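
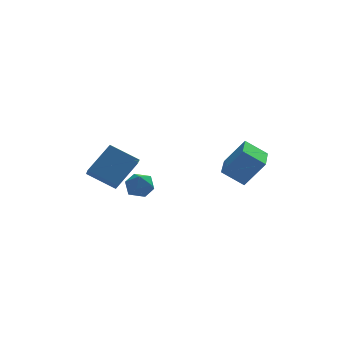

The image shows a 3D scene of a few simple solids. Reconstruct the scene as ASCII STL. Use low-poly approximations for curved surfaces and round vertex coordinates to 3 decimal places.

solid 
facet normal -0.609 -0.456 -0.649
outer loop
vertex -2.954 1.543 -2.164
vertex -2.946 2.325 -2.721
vertex -1.55 0.909 -3.036
endloop
endfacet
facet normal -0.008 -0.815 0.580
outer loop
vertex -0.314 1.835 -1.719
vertex -2.954 1.543 -2.164
vertex -1.55 0.909 -3.036
endloop
endfacet
facet normal -0.609 -0.456 -0.649
outer loop
vertex -1.55 0.909 -3.036
vertex -2.946 2.325 -2.721
vertex -1.542 1.691 -3.593
endloop
endfacet
facet normal 0.793 -0.359 -0.492
outer loop
vertex -1.542 1.691 -3.593
vertex -0.314 1.835 -1.719
vertex -1.55 0.909 -3.036
endloop
endfacet
facet normal -0.793 0.359 0.492
outer loop
vertex -2.954 1.543 -2.164
vertex -1.71 3.251 -1.404
vertex -2.946 2.325 -2.721
endloop
endfacet
facet normal -0.008 -0.815 0.580
outer loop
vertex -1.718 2.469 -0.847
vertex -2.954 1.543 -2.164
vertex -0.314 1.835 -1.719
endloop
endfacet
facet normal -0.793 0.359 0.492
outer loop
vertex -1.718 2.469 -0.847
vertex -1.71 3.251 -1.404
vertex -2.954 1.543 -2.164
endloop
endfacet
facet normal 0.008 0.815 -0.580
outer loop
vertex -2.946 2.325 -2.721
vertex -1.71 3.251 -1.404
vertex -1.542 1.691 -3.593
endloop
endfacet
facet normal 0.793 -0.359 -0.492
outer loop
vertex -0.306 2.617 -2.276
vertex -0.314 1.835 -1.719
vertex -1.542 1.691 -3.593
endloop
endfacet
facet normal 0.008 0.815 -0.580
outer loop
vertex -1.542 1.691 -3.593
vertex -1.71 3.251 -1.404
vertex -0.306 2.617 -2.276
endloop
endfacet
facet normal 0.609 0.456 0.649
outer loop
vertex -0.306 2.617 -2.276
vertex -1.718 2.469 -0.847
vertex -0.314 1.835 -1.719
endloop
endfacet
facet normal 0.609 0.456 0.649
outer loop
vertex -1.71 3.251 -1.404
vertex -1.718 2.469 -0.847
vertex -0.306 2.617 -2.276
endloop
endfacet
facet normal -0.577 0.115 -0.809
outer loop
vertex 2.659 -4.379 -0.236
vertex 3.15 -2.484 -0.317
vertex 3.701 -4.683 -1.022
endloop
endfacet
facet normal -0.251 -0.967 0.042
outer loop
vertex 4.67 -4.876 0.337
vertex 2.659 -4.379 -0.236
vertex 3.701 -4.683 -1.022
endloop
endfacet
facet normal -0.577 0.115 -0.809
outer loop
vertex 3.701 -4.683 -1.022
vertex 3.15 -2.484 -0.317
vertex 4.192 -2.787 -1.103
endloop
endfacet
facet normal 0.778 -0.226 -0.587
outer loop
vertex 4.192 -2.787 -1.103
vertex 4.67 -4.876 0.337
vertex 3.701 -4.683 -1.022
endloop
endfacet
facet normal -0.778 0.227 0.587
outer loop
vertex 2.659 -4.379 -0.236
vertex 4.119 -2.677 1.042
vertex 3.15 -2.484 -0.317
endloop
endfacet
facet normal -0.251 -0.967 0.041
outer loop
vertex 3.628 -4.573 1.123
vertex 2.659 -4.379 -0.236
vertex 4.67 -4.876 0.337
endloop
endfacet
facet normal -0.778 0.226 0.587
outer loop
vertex 3.628 -4.573 1.123
vertex 4.119 -2.677 1.042
vertex 2.659 -4.379 -0.236
endloop
endfacet
facet normal 0.250 0.967 -0.041
outer loop
vertex 3.15 -2.484 -0.317
vertex 4.119 -2.677 1.042
vertex 4.192 -2.787 -1.103
endloop
endfacet
facet normal 0.777 -0.227 -0.587
outer loop
vertex 5.161 -2.981 0.256
vertex 4.67 -4.876 0.337
vertex 4.192 -2.787 -1.103
endloop
endfacet
facet normal 0.251 0.967 -0.041
outer loop
vertex 4.192 -2.787 -1.103
vertex 4.119 -2.677 1.042
vertex 5.161 -2.981 0.256
endloop
endfacet
facet normal 0.577 -0.115 0.809
outer loop
vertex 5.161 -2.981 0.256
vertex 3.628 -4.573 1.123
vertex 4.67 -4.876 0.337
endloop
endfacet
facet normal 0.577 -0.115 0.809
outer loop
vertex 4.119 -2.677 1.042
vertex 3.628 -4.573 1.123
vertex 5.161 -2.981 0.256
endloop
endfacet
facet normal 0.349 0.773 0.530
outer loop
vertex -0.665 -1.921 -1.649
vertex -1.119 -2.148 -1.019
vertex -0.365 -2.434 -1.099
endloop
endfacet
facet normal 0.834 0.549 0.057
outer loop
vertex -0.665 -1.921 -1.649
vertex -0.365 -2.434 -1.099
vertex -0.228 -2.56 -1.887
endloop
endfacet
facet normal 0.544 0.593 -0.593
outer loop
vertex -0.665 -1.921 -1.649
vertex -0.228 -2.56 -1.887
vertex -0.897 -2.352 -2.293
endloop
endfacet
facet normal -0.119 0.844 -0.522
outer loop
vertex -0.665 -1.921 -1.649
vertex -0.897 -2.352 -2.293
vertex -1.447 -2.098 -1.757
endloop
endfacet
facet normal -0.240 0.956 0.171
outer loop
vertex -0.665 -1.921 -1.649
vertex -1.447 -2.098 -1.757
vertex -1.119 -2.148 -1.019
endloop
endfacet
facet normal 0.971 -0.140 0.191
outer loop
vertex -0.228 -2.56 -1.887
vertex -0.365 -2.434 -1.099
vertex -0.413 -3.182 -1.403
endloop
endfacet
facet normal 0.186 0.224 0.957
outer loop
vertex -0.365 -2.434 -1.099
vertex -1.119 -2.148 -1.019
vertex -0.963 -2.928 -0.867
endloop
endfacet
facet normal -0.767 0.521 0.376
outer loop
vertex -1.119 -2.148 -1.019
vertex -1.447 -2.098 -1.757
vertex -1.632 -2.72 -1.273
endloop
endfacet
facet normal -0.571 0.340 -0.747
outer loop
vertex -1.447 -2.098 -1.757
vertex -0.897 -2.352 -2.293
vertex -1.495 -2.846 -2.061
endloop
endfacet
facet normal 0.502 -0.068 -0.862
outer loop
vertex -0.897 -2.352 -2.293
vertex -0.228 -2.56 -1.887
vertex -0.741 -3.132 -2.141
endloop
endfacet
facet normal 0.119 -0.844 0.522
outer loop
vertex -1.195 -3.359 -1.511
vertex -0.413 -3.182 -1.403
vertex -0.963 -2.928 -0.867
endloop
endfacet
facet normal -0.544 -0.593 0.593
outer loop
vertex -1.195 -3.359 -1.511
vertex -0.963 -2.928 -0.867
vertex -1.632 -2.72 -1.273
endloop
endfacet
facet normal -0.834 -0.549 -0.057
outer loop
vertex -1.195 -3.359 -1.511
vertex -1.632 -2.72 -1.273
vertex -1.495 -2.846 -2.061
endloop
endfacet
facet normal -0.349 -0.773 -0.530
outer loop
vertex -1.195 -3.359 -1.511
vertex -1.495 -2.846 -2.061
vertex -0.741 -3.132 -2.141
endloop
endfacet
facet normal 0.240 -0.956 -0.171
outer loop
vertex -1.195 -3.359 -1.511
vertex -0.741 -3.132 -2.141
vertex -0.413 -3.182 -1.403
endloop
endfacet
facet normal 0.571 -0.340 0.747
outer loop
vertex -0.963 -2.928 -0.867
vertex -0.413 -3.182 -1.403
vertex -0.365 -2.434 -1.099
endloop
endfacet
facet normal -0.502 0.068 0.862
outer loop
vertex -1.632 -2.72 -1.273
vertex -0.963 -2.928 -0.867
vertex -1.119 -2.148 -1.019
endloop
endfacet
facet normal -0.971 0.140 -0.191
outer loop
vertex -1.495 -2.846 -2.061
vertex -1.632 -2.72 -1.273
vertex -1.447 -2.098 -1.757
endloop
endfacet
facet normal -0.186 -0.224 -0.957
outer loop
vertex -0.741 -3.132 -2.141
vertex -1.495 -2.846 -2.061
vertex -0.897 -2.352 -2.293
endloop
endfacet
facet normal 0.767 -0.521 -0.376
outer loop
vertex -0.413 -3.182 -1.403
vertex -0.741 -3.132 -2.141
vertex -0.228 -2.56 -1.887
endloop
endfacet

endsolid


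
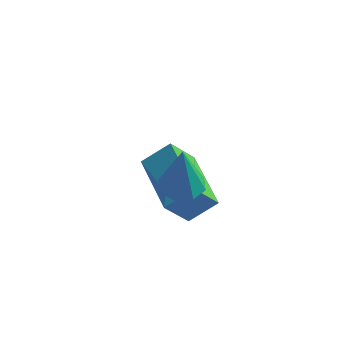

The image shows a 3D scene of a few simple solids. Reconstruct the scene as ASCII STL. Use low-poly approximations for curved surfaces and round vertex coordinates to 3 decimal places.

solid 
facet normal -0.066 0.101 -0.993
outer loop
vertex 1.401 0.764 2.891
vertex 0.855 1.145 2.966
vertex 1.514 1.263 2.934
endloop
endfacet
facet normal 0.935 -0.235 0.265
outer loop
vertex 1.401 0.764 2.891
vertex 1.514 1.263 2.934
vertex 0.965 0.975 4.614
endloop
endfacet
facet normal -0.067 0.103 -0.992
outer loop
vertex 1.514 1.263 2.934
vertex 0.855 1.145 2.966
vertex 1.24 1.692 2.997
endloop
endfacet
facet normal 0.813 0.468 0.346
outer loop
vertex 1.514 1.263 2.934
vertex 1.24 1.692 2.997
vertex 0.965 0.975 4.614
endloop
endfacet
facet normal -0.065 0.102 -0.993
outer loop
vertex 1.24 1.692 2.997
vertex 0.855 1.145 2.966
vertex 0.741 1.801 3.041
endloop
endfacet
facet normal 0.229 0.875 0.427
outer loop
vertex 1.24 1.692 2.997
vertex 0.741 1.801 3.041
vertex 0.965 0.975 4.614
endloop
endfacet
facet normal -0.067 0.102 -0.993
outer loop
vertex 0.741 1.801 3.041
vertex 0.855 1.145 2.966
vertex 0.309 1.525 3.042
endloop
endfacet
facet normal -0.477 0.748 0.461
outer loop
vertex 0.741 1.801 3.041
vertex 0.309 1.525 3.042
vertex 0.965 0.975 4.614
endloop
endfacet
facet normal -0.067 0.103 -0.992
outer loop
vertex 0.309 1.525 3.042
vertex 0.855 1.145 2.966
vertex 0.196 1.027 2.998
endloop
endfacet
facet normal -0.889 0.164 0.428
outer loop
vertex 0.309 1.525 3.042
vertex 0.196 1.027 2.998
vertex 0.965 0.975 4.614
endloop
endfacet
facet normal -0.066 0.101 -0.993
outer loop
vertex 0.196 1.027 2.998
vertex 0.855 1.145 2.966
vertex 0.47 0.597 2.936
endloop
endfacet
facet normal -0.767 -0.539 0.348
outer loop
vertex 0.196 1.027 2.998
vertex 0.47 0.597 2.936
vertex 0.965 0.975 4.614
endloop
endfacet
facet normal -0.067 0.102 -0.993
outer loop
vertex 0.47 0.597 2.936
vertex 0.855 1.145 2.966
vertex 0.969 0.489 2.891
endloop
endfacet
facet normal -0.181 -0.947 0.267
outer loop
vertex 0.47 0.597 2.936
vertex 0.969 0.489 2.891
vertex 0.965 0.975 4.614
endloop
endfacet
facet normal -0.065 0.102 -0.993
outer loop
vertex 0.969 0.489 2.891
vertex 0.855 1.145 2.966
vertex 1.401 0.764 2.891
endloop
endfacet
facet normal 0.522 -0.820 0.233
outer loop
vertex 0.969 0.489 2.891
vertex 1.401 0.764 2.891
vertex 0.965 0.975 4.614
endloop
endfacet
facet normal -0.601 -0.523 -0.604
outer loop
vertex -0.076 1.838 0.911
vertex -1.599 3.255 1.198
vertex 0.358 2.509 -0.102
endloop
endfacet
facet normal 0.725 -0.675 -0.136
outer loop
vertex 1.019 3.085 0.562
vertex -0.076 1.838 0.911
vertex 0.358 2.509 -0.102
endloop
endfacet
facet normal -0.601 -0.524 -0.604
outer loop
vertex 0.358 2.509 -0.102
vertex -1.599 3.255 1.198
vertex -1.166 3.926 0.185
endloop
endfacet
facet normal 0.336 0.520 -0.785
outer loop
vertex -1.166 3.926 0.185
vertex 1.019 3.085 0.562
vertex 0.358 2.509 -0.102
endloop
endfacet
facet normal -0.336 -0.520 0.785
outer loop
vertex -0.076 1.838 0.911
vertex -0.938 3.831 1.862
vertex -1.599 3.255 1.198
endloop
endfacet
facet normal 0.725 -0.675 -0.137
outer loop
vertex 0.586 2.414 1.575
vertex -0.076 1.838 0.911
vertex 1.019 3.085 0.562
endloop
endfacet
facet normal -0.336 -0.520 0.786
outer loop
vertex 0.586 2.414 1.575
vertex -0.938 3.831 1.862
vertex -0.076 1.838 0.911
endloop
endfacet
facet normal -0.725 0.675 0.137
outer loop
vertex -1.599 3.255 1.198
vertex -0.938 3.831 1.862
vertex -1.166 3.926 0.185
endloop
endfacet
facet normal 0.336 0.520 -0.786
outer loop
vertex -0.504 4.502 0.849
vertex 1.019 3.085 0.562
vertex -1.166 3.926 0.185
endloop
endfacet
facet normal -0.725 0.675 0.137
outer loop
vertex -1.166 3.926 0.185
vertex -0.938 3.831 1.862
vertex -0.504 4.502 0.849
endloop
endfacet
facet normal 0.601 0.524 0.604
outer loop
vertex -0.504 4.502 0.849
vertex 0.586 2.414 1.575
vertex 1.019 3.085 0.562
endloop
endfacet
facet normal 0.601 0.524 0.604
outer loop
vertex -0.938 3.831 1.862
vertex 0.586 2.414 1.575
vertex -0.504 4.502 0.849
endloop
endfacet

endsolid


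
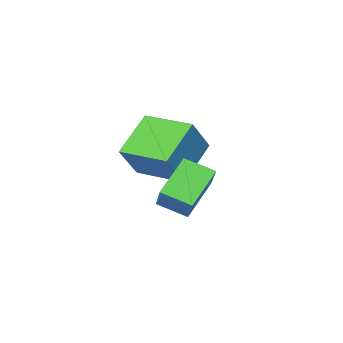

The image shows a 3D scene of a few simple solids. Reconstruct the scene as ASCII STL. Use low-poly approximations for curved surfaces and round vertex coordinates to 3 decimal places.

solid 
facet normal -0.571 -0.154 -0.806
outer loop
vertex 0.159 -1.173 3.876
vertex -0.33 0.434 3.915
vertex 1.448 -0.756 2.884
endloop
endfacet
facet normal 0.291 -0.956 -0.023
outer loop
vertex 2.27 -0.534 4.045
vertex 0.159 -1.173 3.876
vertex 1.448 -0.756 2.884
endloop
endfacet
facet normal -0.571 -0.155 -0.806
outer loop
vertex 1.448 -0.756 2.884
vertex -0.33 0.434 3.915
vertex 0.959 0.851 2.922
endloop
endfacet
facet normal 0.768 0.248 -0.591
outer loop
vertex 0.959 0.851 2.922
vertex 2.27 -0.534 4.045
vertex 1.448 -0.756 2.884
endloop
endfacet
facet normal -0.768 -0.248 0.591
outer loop
vertex 0.159 -1.173 3.876
vertex 0.492 0.656 5.076
vertex -0.33 0.434 3.915
endloop
endfacet
facet normal 0.291 -0.956 -0.023
outer loop
vertex 0.981 -0.951 5.038
vertex 0.159 -1.173 3.876
vertex 2.27 -0.534 4.045
endloop
endfacet
facet normal -0.768 -0.248 0.591
outer loop
vertex 0.981 -0.951 5.038
vertex 0.492 0.656 5.076
vertex 0.159 -1.173 3.876
endloop
endfacet
facet normal -0.291 0.956 0.023
outer loop
vertex -0.33 0.434 3.915
vertex 0.492 0.656 5.076
vertex 0.959 0.851 2.922
endloop
endfacet
facet normal 0.768 0.248 -0.591
outer loop
vertex 1.781 1.073 4.084
vertex 2.27 -0.534 4.045
vertex 0.959 0.851 2.922
endloop
endfacet
facet normal -0.291 0.956 0.023
outer loop
vertex 0.959 0.851 2.922
vertex 0.492 0.656 5.076
vertex 1.781 1.073 4.084
endloop
endfacet
facet normal 0.571 0.154 0.806
outer loop
vertex 1.781 1.073 4.084
vertex 0.981 -0.951 5.038
vertex 2.27 -0.534 4.045
endloop
endfacet
facet normal 0.571 0.155 0.807
outer loop
vertex 0.492 0.656 5.076
vertex 0.981 -0.951 5.038
vertex 1.781 1.073 4.084
endloop
endfacet
facet normal -0.746 -0.189 0.638
outer loop
vertex 2.39 2.577 4.916
vertex 1.865 3.334 4.526
vertex 1.776 1.638 3.921
endloop
endfacet
facet normal 0.525 -0.756 0.390
outer loop
vertex 2.835 1.906 3.014
vertex 2.39 2.577 4.916
vertex 1.776 1.638 3.921
endloop
endfacet
facet normal -0.746 -0.189 0.638
outer loop
vertex 1.776 1.638 3.921
vertex 1.865 3.334 4.526
vertex 1.251 2.395 3.531
endloop
endfacet
facet normal -0.410 -0.626 -0.663
outer loop
vertex 1.251 2.395 3.531
vertex 2.835 1.906 3.014
vertex 1.776 1.638 3.921
endloop
endfacet
facet normal 0.410 0.626 0.663
outer loop
vertex 2.39 2.577 4.916
vertex 2.924 3.602 3.619
vertex 1.865 3.334 4.526
endloop
endfacet
facet normal 0.525 -0.756 0.390
outer loop
vertex 3.449 2.845 4.009
vertex 2.39 2.577 4.916
vertex 2.835 1.906 3.014
endloop
endfacet
facet normal 0.410 0.626 0.663
outer loop
vertex 3.449 2.845 4.009
vertex 2.924 3.602 3.619
vertex 2.39 2.577 4.916
endloop
endfacet
facet normal -0.525 0.756 -0.390
outer loop
vertex 1.865 3.334 4.526
vertex 2.924 3.602 3.619
vertex 1.251 2.395 3.531
endloop
endfacet
facet normal -0.410 -0.626 -0.663
outer loop
vertex 2.31 2.663 2.624
vertex 2.835 1.906 3.014
vertex 1.251 2.395 3.531
endloop
endfacet
facet normal -0.525 0.756 -0.390
outer loop
vertex 1.251 2.395 3.531
vertex 2.924 3.602 3.619
vertex 2.31 2.663 2.624
endloop
endfacet
facet normal 0.746 0.189 -0.638
outer loop
vertex 2.31 2.663 2.624
vertex 3.449 2.845 4.009
vertex 2.835 1.906 3.014
endloop
endfacet
facet normal 0.746 0.189 -0.638
outer loop
vertex 2.924 3.602 3.619
vertex 3.449 2.845 4.009
vertex 2.31 2.663 2.624
endloop
endfacet

endsolid


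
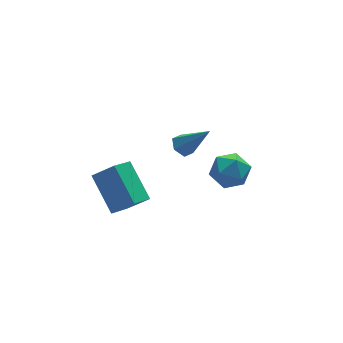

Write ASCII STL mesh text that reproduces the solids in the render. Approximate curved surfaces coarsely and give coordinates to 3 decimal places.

solid 
facet normal -0.596 0.795 0.112
outer loop
vertex 1.306 -2.286 0.158
vertex 0.491 -2.899 0.169
vertex 0.965 -2.666 1.041
endloop
endfacet
facet normal 0.043 0.912 0.409
outer loop
vertex 1.306 -2.286 0.158
vertex 0.965 -2.666 1.041
vertex 1.967 -2.63 0.855
endloop
endfacet
facet normal 0.539 0.836 -0.099
outer loop
vertex 1.306 -2.286 0.158
vertex 1.967 -2.63 0.855
vertex 2.112 -2.84 -0.132
endloop
endfacet
facet normal 0.207 0.673 -0.710
outer loop
vertex 1.306 -2.286 0.158
vertex 2.112 -2.84 -0.132
vertex 1.2 -3.006 -0.556
endloop
endfacet
facet normal -0.495 0.648 -0.580
outer loop
vertex 1.306 -2.286 0.158
vertex 1.2 -3.006 -0.556
vertex 0.491 -2.899 0.169
endloop
endfacet
facet normal 0.153 0.407 0.901
outer loop
vertex 1.967 -2.63 0.855
vertex 0.965 -2.666 1.041
vertex 1.56 -3.454 1.296
endloop
endfacet
facet normal -0.881 0.218 0.420
outer loop
vertex 0.965 -2.666 1.041
vertex 0.491 -2.899 0.169
vertex 0.648 -3.62 0.872
endloop
endfacet
facet normal -0.716 -0.020 -0.698
outer loop
vertex 0.491 -2.899 0.169
vertex 1.2 -3.006 -0.556
vertex 0.793 -3.83 -0.115
endloop
endfacet
facet normal 0.418 0.022 -0.908
outer loop
vertex 1.2 -3.006 -0.556
vertex 2.112 -2.84 -0.132
vertex 1.795 -3.794 -0.301
endloop
endfacet
facet normal 0.955 0.286 0.080
outer loop
vertex 2.112 -2.84 -0.132
vertex 1.967 -2.63 0.855
vertex 2.269 -3.561 0.571
endloop
endfacet
facet normal -0.207 -0.673 0.710
outer loop
vertex 1.454 -4.174 0.582
vertex 1.56 -3.454 1.296
vertex 0.648 -3.62 0.872
endloop
endfacet
facet normal -0.539 -0.836 0.099
outer loop
vertex 1.454 -4.174 0.582
vertex 0.648 -3.62 0.872
vertex 0.793 -3.83 -0.115
endloop
endfacet
facet normal -0.043 -0.912 -0.409
outer loop
vertex 1.454 -4.174 0.582
vertex 0.793 -3.83 -0.115
vertex 1.795 -3.794 -0.301
endloop
endfacet
facet normal 0.596 -0.795 -0.112
outer loop
vertex 1.454 -4.174 0.582
vertex 1.795 -3.794 -0.301
vertex 2.269 -3.561 0.571
endloop
endfacet
facet normal 0.495 -0.648 0.580
outer loop
vertex 1.454 -4.174 0.582
vertex 2.269 -3.561 0.571
vertex 1.56 -3.454 1.296
endloop
endfacet
facet normal -0.418 -0.022 0.908
outer loop
vertex 0.648 -3.62 0.872
vertex 1.56 -3.454 1.296
vertex 0.965 -2.666 1.041
endloop
endfacet
facet normal -0.955 -0.286 -0.080
outer loop
vertex 0.793 -3.83 -0.115
vertex 0.648 -3.62 0.872
vertex 0.491 -2.899 0.169
endloop
endfacet
facet normal -0.153 -0.407 -0.901
outer loop
vertex 1.795 -3.794 -0.301
vertex 0.793 -3.83 -0.115
vertex 1.2 -3.006 -0.556
endloop
endfacet
facet normal 0.881 -0.218 -0.420
outer loop
vertex 2.269 -3.561 0.571
vertex 1.795 -3.794 -0.301
vertex 2.112 -2.84 -0.132
endloop
endfacet
facet normal 0.716 0.020 0.698
outer loop
vertex 1.56 -3.454 1.296
vertex 2.269 -3.561 0.571
vertex 1.967 -2.63 0.855
endloop
endfacet
facet normal -0.730 -0.451 0.513
outer loop
vertex -3.961 -4.831 1.87
vertex -4.139 -3.155 3.089
vertex -4.822 -4.343 1.074
endloop
endfacet
facet normal 0.086 -0.806 -0.586
outer loop
vertex -3.821 -3.725 0.371
vertex -3.961 -4.831 1.87
vertex -4.822 -4.343 1.074
endloop
endfacet
facet normal -0.731 -0.450 0.513
outer loop
vertex -4.822 -4.343 1.074
vertex -4.139 -3.155 3.089
vertex -4.999 -2.667 2.293
endloop
endfacet
facet normal -0.678 0.384 -0.627
outer loop
vertex -4.999 -2.667 2.293
vertex -3.821 -3.725 0.371
vertex -4.822 -4.343 1.074
endloop
endfacet
facet normal 0.678 -0.384 0.627
outer loop
vertex -3.961 -4.831 1.87
vertex -3.138 -2.537 2.386
vertex -4.139 -3.155 3.089
endloop
endfacet
facet normal 0.086 -0.806 -0.586
outer loop
vertex -2.961 -4.213 1.167
vertex -3.961 -4.831 1.87
vertex -3.821 -3.725 0.371
endloop
endfacet
facet normal 0.678 -0.384 0.627
outer loop
vertex -2.961 -4.213 1.167
vertex -3.138 -2.537 2.386
vertex -3.961 -4.831 1.87
endloop
endfacet
facet normal -0.086 0.806 0.586
outer loop
vertex -4.139 -3.155 3.089
vertex -3.138 -2.537 2.386
vertex -4.999 -2.667 2.293
endloop
endfacet
facet normal -0.678 0.384 -0.627
outer loop
vertex -3.999 -2.049 1.59
vertex -3.821 -3.725 0.371
vertex -4.999 -2.667 2.293
endloop
endfacet
facet normal -0.086 0.806 0.586
outer loop
vertex -4.999 -2.667 2.293
vertex -3.138 -2.537 2.386
vertex -3.999 -2.049 1.59
endloop
endfacet
facet normal 0.731 0.451 -0.513
outer loop
vertex -3.999 -2.049 1.59
vertex -2.961 -4.213 1.167
vertex -3.821 -3.725 0.371
endloop
endfacet
facet normal 0.730 0.451 -0.514
outer loop
vertex -3.138 -2.537 2.386
vertex -2.961 -4.213 1.167
vertex -3.999 -2.049 1.59
endloop
endfacet
facet normal -0.464 0.448 -0.764
outer loop
vertex -0.592 -3.527 2.825
vertex -0.949 -3.227 3.218
vertex -0.419 -2.983 3.039
endloop
endfacet
facet normal 0.933 -0.172 -0.316
outer loop
vertex -0.592 -3.527 2.825
vertex -0.419 -2.983 3.039
vertex -0.071 -4.073 4.662
endloop
endfacet
facet normal -0.464 0.447 -0.764
outer loop
vertex -0.419 -2.983 3.039
vertex -0.949 -3.227 3.218
vertex -0.776 -2.682 3.432
endloop
endfacet
facet normal 0.766 0.598 0.237
outer loop
vertex -0.419 -2.983 3.039
vertex -0.776 -2.682 3.432
vertex -0.071 -4.073 4.662
endloop
endfacet
facet normal -0.465 0.448 -0.764
outer loop
vertex -0.776 -2.682 3.432
vertex -0.949 -3.227 3.218
vertex -1.306 -2.927 3.611
endloop
endfacet
facet normal -0.044 0.649 0.759
outer loop
vertex -0.776 -2.682 3.432
vertex -1.306 -2.927 3.611
vertex -0.071 -4.073 4.662
endloop
endfacet
facet normal -0.465 0.448 -0.764
outer loop
vertex -1.306 -2.927 3.611
vertex -0.949 -3.227 3.218
vertex -1.478 -3.471 3.397
endloop
endfacet
facet normal -0.683 -0.070 0.727
outer loop
vertex -1.306 -2.927 3.611
vertex -1.478 -3.471 3.397
vertex -0.071 -4.073 4.662
endloop
endfacet
facet normal -0.465 0.448 -0.764
outer loop
vertex -1.478 -3.471 3.397
vertex -0.949 -3.227 3.218
vertex -1.121 -3.771 3.004
endloop
endfacet
facet normal -0.515 -0.840 0.173
outer loop
vertex -1.478 -3.471 3.397
vertex -1.121 -3.771 3.004
vertex -0.071 -4.073 4.662
endloop
endfacet
facet normal -0.465 0.448 -0.764
outer loop
vertex -1.121 -3.771 3.004
vertex -0.949 -3.227 3.218
vertex -0.592 -3.527 2.825
endloop
endfacet
facet normal 0.293 -0.891 -0.348
outer loop
vertex -1.121 -3.771 3.004
vertex -0.592 -3.527 2.825
vertex -0.071 -4.073 4.662
endloop
endfacet

endsolid


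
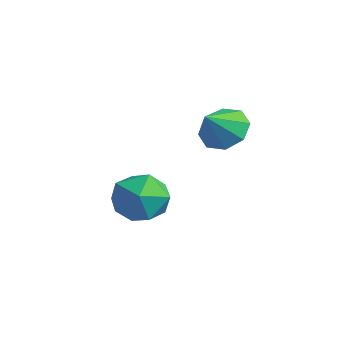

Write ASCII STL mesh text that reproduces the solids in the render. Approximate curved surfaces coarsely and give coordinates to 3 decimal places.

solid 
facet normal 0.351 0.933 -0.083
outer loop
vertex 0.616 1.152 -2.234
vertex 0.174 1.399 -1.324
vertex 1.148 1.031 -1.347
endloop
endfacet
facet normal 0.785 0.468 -0.407
outer loop
vertex 0.616 1.152 -2.234
vertex 1.148 1.031 -1.347
vertex 1.198 0.302 -2.089
endloop
endfacet
facet normal 0.407 0.124 -0.905
outer loop
vertex 0.616 1.152 -2.234
vertex 1.198 0.302 -2.089
vertex 0.256 0.219 -2.524
endloop
endfacet
facet normal -0.261 0.377 -0.889
outer loop
vertex 0.616 1.152 -2.234
vertex 0.256 0.219 -2.524
vertex -0.377 0.897 -2.051
endloop
endfacet
facet normal -0.295 0.876 -0.381
outer loop
vertex 0.616 1.152 -2.234
vertex -0.377 0.897 -2.051
vertex 0.174 1.399 -1.324
endloop
endfacet
facet normal 0.997 -0.011 0.078
outer loop
vertex 1.198 0.302 -2.089
vertex 1.148 1.031 -1.347
vertex 1.117 0.023 -1.089
endloop
endfacet
facet normal 0.295 0.742 0.602
outer loop
vertex 1.148 1.031 -1.347
vertex 0.174 1.399 -1.324
vertex 0.484 0.701 -0.616
endloop
endfacet
facet normal -0.751 0.650 0.120
outer loop
vertex 0.174 1.399 -1.324
vertex -0.377 0.897 -2.051
vertex -0.458 0.618 -1.051
endloop
endfacet
facet normal -0.694 -0.158 -0.702
outer loop
vertex -0.377 0.897 -2.051
vertex 0.256 0.219 -2.524
vertex -0.408 -0.111 -1.793
endloop
endfacet
facet normal 0.386 -0.567 -0.728
outer loop
vertex 0.256 0.219 -2.524
vertex 1.198 0.302 -2.089
vertex 0.566 -0.479 -1.816
endloop
endfacet
facet normal 0.261 -0.377 0.889
outer loop
vertex 0.124 -0.232 -0.906
vertex 1.117 0.023 -1.089
vertex 0.484 0.701 -0.616
endloop
endfacet
facet normal -0.407 -0.124 0.905
outer loop
vertex 0.124 -0.232 -0.906
vertex 0.484 0.701 -0.616
vertex -0.458 0.618 -1.051
endloop
endfacet
facet normal -0.785 -0.468 0.407
outer loop
vertex 0.124 -0.232 -0.906
vertex -0.458 0.618 -1.051
vertex -0.408 -0.111 -1.793
endloop
endfacet
facet normal -0.351 -0.933 0.083
outer loop
vertex 0.124 -0.232 -0.906
vertex -0.408 -0.111 -1.793
vertex 0.566 -0.479 -1.816
endloop
endfacet
facet normal 0.295 -0.876 0.381
outer loop
vertex 0.124 -0.232 -0.906
vertex 0.566 -0.479 -1.816
vertex 1.117 0.023 -1.089
endloop
endfacet
facet normal 0.694 0.158 0.702
outer loop
vertex 0.484 0.701 -0.616
vertex 1.117 0.023 -1.089
vertex 1.148 1.031 -1.347
endloop
endfacet
facet normal -0.386 0.567 0.728
outer loop
vertex -0.458 0.618 -1.051
vertex 0.484 0.701 -0.616
vertex 0.174 1.399 -1.324
endloop
endfacet
facet normal -0.997 0.011 -0.078
outer loop
vertex -0.408 -0.111 -1.793
vertex -0.458 0.618 -1.051
vertex -0.377 0.897 -2.051
endloop
endfacet
facet normal -0.295 -0.742 -0.602
outer loop
vertex 0.566 -0.479 -1.816
vertex -0.408 -0.111 -1.793
vertex 0.256 0.219 -2.524
endloop
endfacet
facet normal 0.751 -0.650 -0.120
outer loop
vertex 1.117 0.023 -1.089
vertex 0.566 -0.479 -1.816
vertex 1.198 0.302 -2.089
endloop
endfacet
facet normal -0.274 0.703 -0.656
outer loop
vertex 2.729 1.947 1.017
vertex 2.159 2.234 1.562
vertex 2.967 2.402 1.405
endloop
endfacet
facet normal 0.892 -0.452 -0.018
outer loop
vertex 2.729 1.947 1.017
vertex 2.967 2.402 1.405
vertex 2.481 1.406 2.338
endloop
endfacet
facet normal -0.274 0.701 -0.658
outer loop
vertex 2.967 2.402 1.405
vertex 2.159 2.234 1.562
vertex 2.73 2.759 1.884
endloop
endfacet
facet normal 0.892 -0.013 0.451
outer loop
vertex 2.967 2.402 1.405
vertex 2.73 2.759 1.884
vertex 2.481 1.406 2.338
endloop
endfacet
facet normal -0.274 0.701 -0.658
outer loop
vertex 2.73 2.759 1.884
vertex 2.159 2.234 1.562
vertex 2.159 2.809 2.175
endloop
endfacet
facet normal 0.459 0.206 0.865
outer loop
vertex 2.73 2.759 1.884
vertex 2.159 2.809 2.175
vertex 2.481 1.406 2.338
endloop
endfacet
facet normal -0.274 0.701 -0.658
outer loop
vertex 2.159 2.809 2.175
vertex 2.159 2.234 1.562
vertex 1.588 2.522 2.107
endloop
endfacet
facet normal -0.157 0.078 0.985
outer loop
vertex 2.159 2.809 2.175
vertex 1.588 2.522 2.107
vertex 2.481 1.406 2.338
endloop
endfacet
facet normal -0.274 0.702 -0.658
outer loop
vertex 1.588 2.522 2.107
vertex 2.159 2.234 1.562
vertex 1.351 2.067 1.72
endloop
endfacet
facet normal -0.592 -0.321 0.739
outer loop
vertex 1.588 2.522 2.107
vertex 1.351 2.067 1.72
vertex 2.481 1.406 2.338
endloop
endfacet
facet normal -0.274 0.702 -0.657
outer loop
vertex 1.351 2.067 1.72
vertex 2.159 2.234 1.562
vertex 1.587 1.71 1.24
endloop
endfacet
facet normal -0.592 -0.758 0.273
outer loop
vertex 1.351 2.067 1.72
vertex 1.587 1.71 1.24
vertex 2.481 1.406 2.338
endloop
endfacet
facet normal -0.273 0.702 -0.657
outer loop
vertex 1.587 1.71 1.24
vertex 2.159 2.234 1.562
vertex 2.158 1.66 0.949
endloop
endfacet
facet normal -0.158 -0.977 -0.142
outer loop
vertex 1.587 1.71 1.24
vertex 2.158 1.66 0.949
vertex 2.481 1.406 2.338
endloop
endfacet
facet normal -0.275 0.702 -0.657
outer loop
vertex 2.158 1.66 0.949
vertex 2.159 2.234 1.562
vertex 2.729 1.947 1.017
endloop
endfacet
facet normal 0.458 -0.849 -0.262
outer loop
vertex 2.158 1.66 0.949
vertex 2.729 1.947 1.017
vertex 2.481 1.406 2.338
endloop
endfacet

endsolid


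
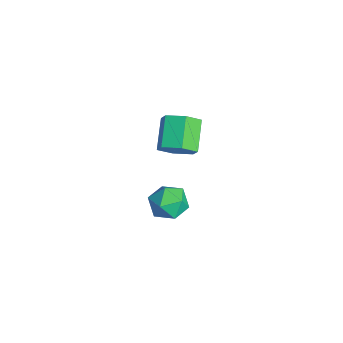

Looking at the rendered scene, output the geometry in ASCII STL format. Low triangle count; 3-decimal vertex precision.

solid 
facet normal -0.635 0.274 0.722
outer loop
vertex 1.635 1.802 -2.469
vertex 1.131 1.098 -2.645
vertex 1.781 1.038 -2.05
endloop
endfacet
facet normal 0.029 0.485 0.874
outer loop
vertex 1.635 1.802 -2.469
vertex 1.781 1.038 -2.05
vertex 2.462 1.52 -2.34
endloop
endfacet
facet normal 0.255 0.904 0.344
outer loop
vertex 1.635 1.802 -2.469
vertex 2.462 1.52 -2.34
vertex 2.233 1.879 -3.114
endloop
endfacet
facet normal -0.271 0.953 -0.137
outer loop
vertex 1.635 1.802 -2.469
vertex 2.233 1.879 -3.114
vertex 1.41 1.618 -3.303
endloop
endfacet
facet normal -0.821 0.563 0.097
outer loop
vertex 1.635 1.802 -2.469
vertex 1.41 1.618 -3.303
vertex 1.131 1.098 -2.645
endloop
endfacet
facet normal 0.446 -0.094 0.890
outer loop
vertex 2.462 1.52 -2.34
vertex 1.781 1.038 -2.05
vertex 2.47 0.642 -2.437
endloop
endfacet
facet normal -0.629 -0.436 0.643
outer loop
vertex 1.781 1.038 -2.05
vertex 1.131 1.098 -2.645
vertex 1.647 0.381 -2.626
endloop
endfacet
facet normal -0.929 0.032 -0.368
outer loop
vertex 1.131 1.098 -2.645
vertex 1.41 1.618 -3.303
vertex 1.418 0.74 -3.4
endloop
endfacet
facet normal -0.039 0.663 -0.747
outer loop
vertex 1.41 1.618 -3.303
vertex 2.233 1.879 -3.114
vertex 2.099 1.222 -3.69
endloop
endfacet
facet normal 0.811 0.584 0.031
outer loop
vertex 2.233 1.879 -3.114
vertex 2.462 1.52 -2.34
vertex 2.749 1.162 -3.095
endloop
endfacet
facet normal 0.271 -0.953 0.137
outer loop
vertex 2.245 0.458 -3.271
vertex 2.47 0.642 -2.437
vertex 1.647 0.381 -2.626
endloop
endfacet
facet normal -0.255 -0.904 -0.344
outer loop
vertex 2.245 0.458 -3.271
vertex 1.647 0.381 -2.626
vertex 1.418 0.74 -3.4
endloop
endfacet
facet normal -0.029 -0.485 -0.874
outer loop
vertex 2.245 0.458 -3.271
vertex 1.418 0.74 -3.4
vertex 2.099 1.222 -3.69
endloop
endfacet
facet normal 0.635 -0.274 -0.722
outer loop
vertex 2.245 0.458 -3.271
vertex 2.099 1.222 -3.69
vertex 2.749 1.162 -3.095
endloop
endfacet
facet normal 0.821 -0.563 -0.097
outer loop
vertex 2.245 0.458 -3.271
vertex 2.749 1.162 -3.095
vertex 2.47 0.642 -2.437
endloop
endfacet
facet normal 0.039 -0.663 0.747
outer loop
vertex 1.647 0.381 -2.626
vertex 2.47 0.642 -2.437
vertex 1.781 1.038 -2.05
endloop
endfacet
facet normal -0.811 -0.584 -0.031
outer loop
vertex 1.418 0.74 -3.4
vertex 1.647 0.381 -2.626
vertex 1.131 1.098 -2.645
endloop
endfacet
facet normal -0.446 0.094 -0.890
outer loop
vertex 2.099 1.222 -3.69
vertex 1.418 0.74 -3.4
vertex 1.41 1.618 -3.303
endloop
endfacet
facet normal 0.629 0.436 -0.643
outer loop
vertex 2.749 1.162 -3.095
vertex 2.099 1.222 -3.69
vertex 2.233 1.879 -3.114
endloop
endfacet
facet normal 0.929 -0.032 0.368
outer loop
vertex 2.47 0.642 -2.437
vertex 2.749 1.162 -3.095
vertex 2.462 1.52 -2.34
endloop
endfacet
facet normal 0.764 -0.330 -0.555
outer loop
vertex -1.812 3.441 -4.023
vertex -2.26 2.692 -4.195
vertex -2.347 3.396 -4.733
endloop
endfacet
facet normal 0.235 0.943 -0.237
outer loop
vertex -1.812 3.441 -4.023
vertex -2.347 3.396 -4.733
vertex -3.012 3.958 -3.152
endloop
endfacet
facet normal 0.233 0.943 -0.237
outer loop
vertex -3.012 3.958 -3.152
vertex -2.347 3.396 -4.733
vertex -3.547 3.912 -3.862
endloop
endfacet
facet normal -0.764 0.329 0.555
outer loop
vertex -3.012 3.958 -3.152
vertex -3.547 3.912 -3.862
vertex -3.46 3.208 -3.325
endloop
endfacet
facet normal 0.764 -0.329 -0.555
outer loop
vertex -2.347 3.396 -4.733
vertex -2.26 2.692 -4.195
vertex -2.795 2.646 -4.905
endloop
endfacet
facet normal -0.404 0.427 -0.809
outer loop
vertex -2.347 3.396 -4.733
vertex -2.795 2.646 -4.905
vertex -3.547 3.912 -3.862
endloop
endfacet
facet normal -0.403 0.428 -0.809
outer loop
vertex -3.547 3.912 -3.862
vertex -2.795 2.646 -4.905
vertex -3.995 3.163 -4.035
endloop
endfacet
facet normal -0.764 0.329 0.555
outer loop
vertex -3.547 3.912 -3.862
vertex -3.995 3.163 -4.035
vertex -3.46 3.208 -3.325
endloop
endfacet
facet normal 0.764 -0.329 -0.555
outer loop
vertex -2.795 2.646 -4.905
vertex -2.26 2.692 -4.195
vertex -2.708 1.942 -4.368
endloop
endfacet
facet normal -0.637 -0.516 -0.573
outer loop
vertex -2.795 2.646 -4.905
vertex -2.708 1.942 -4.368
vertex -3.995 3.163 -4.035
endloop
endfacet
facet normal -0.638 -0.516 -0.572
outer loop
vertex -3.995 3.163 -4.035
vertex -2.708 1.942 -4.368
vertex -3.908 2.459 -3.497
endloop
endfacet
facet normal -0.764 0.330 0.555
outer loop
vertex -3.995 3.163 -4.035
vertex -3.908 2.459 -3.497
vertex -3.46 3.208 -3.325
endloop
endfacet
facet normal 0.764 -0.329 -0.555
outer loop
vertex -2.708 1.942 -4.368
vertex -2.26 2.692 -4.195
vertex -2.173 1.988 -3.658
endloop
endfacet
facet normal -0.234 -0.943 0.237
outer loop
vertex -2.708 1.942 -4.368
vertex -2.173 1.988 -3.658
vertex -3.908 2.459 -3.497
endloop
endfacet
facet normal -0.234 -0.943 0.236
outer loop
vertex -3.908 2.459 -3.497
vertex -2.173 1.988 -3.658
vertex -3.373 2.504 -2.787
endloop
endfacet
facet normal -0.764 0.330 0.555
outer loop
vertex -3.908 2.459 -3.497
vertex -3.373 2.504 -2.787
vertex -3.46 3.208 -3.325
endloop
endfacet
facet normal 0.764 -0.329 -0.555
outer loop
vertex -2.173 1.988 -3.658
vertex -2.26 2.692 -4.195
vertex -1.725 2.737 -3.485
endloop
endfacet
facet normal 0.403 -0.428 0.809
outer loop
vertex -2.173 1.988 -3.658
vertex -1.725 2.737 -3.485
vertex -3.373 2.504 -2.787
endloop
endfacet
facet normal 0.403 -0.427 0.810
outer loop
vertex -3.373 2.504 -2.787
vertex -1.725 2.737 -3.485
vertex -2.925 3.254 -2.615
endloop
endfacet
facet normal -0.764 0.329 0.555
outer loop
vertex -3.373 2.504 -2.787
vertex -2.925 3.254 -2.615
vertex -3.46 3.208 -3.325
endloop
endfacet
facet normal 0.764 -0.330 -0.555
outer loop
vertex -1.725 2.737 -3.485
vertex -2.26 2.692 -4.195
vertex -1.812 3.441 -4.023
endloop
endfacet
facet normal 0.637 0.516 0.572
outer loop
vertex -1.725 2.737 -3.485
vertex -1.812 3.441 -4.023
vertex -2.925 3.254 -2.615
endloop
endfacet
facet normal 0.638 0.515 0.572
outer loop
vertex -2.925 3.254 -2.615
vertex -1.812 3.441 -4.023
vertex -3.012 3.958 -3.152
endloop
endfacet
facet normal -0.764 0.329 0.555
outer loop
vertex -2.925 3.254 -2.615
vertex -3.012 3.958 -3.152
vertex -3.46 3.208 -3.325
endloop
endfacet

endsolid


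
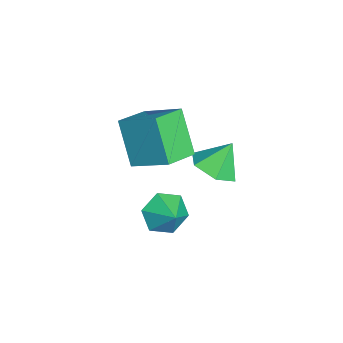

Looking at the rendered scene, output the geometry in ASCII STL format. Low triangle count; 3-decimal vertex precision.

solid 
facet normal -0.763 -0.374 -0.527
outer loop
vertex 3.599 1.652 -3.364
vertex 3.19 1.354 -2.56
vertex 2.998 2.221 -2.898
endloop
endfacet
facet normal 0.563 0.791 -0.240
outer loop
vertex 3.599 1.652 -3.364
vertex 2.998 2.221 -2.898
vertex 4.03 1.766 -1.98
endloop
endfacet
facet normal -0.763 -0.374 -0.527
outer loop
vertex 2.998 2.221 -2.898
vertex 3.19 1.354 -2.56
vertex 2.589 1.922 -2.094
endloop
endfacet
facet normal 0.070 0.923 0.379
outer loop
vertex 2.998 2.221 -2.898
vertex 2.589 1.922 -2.094
vertex 4.03 1.766 -1.98
endloop
endfacet
facet normal -0.763 -0.375 -0.526
outer loop
vertex 2.589 1.922 -2.094
vertex 3.19 1.354 -2.56
vertex 2.782 1.056 -1.756
endloop
endfacet
facet normal -0.035 0.357 0.934
outer loop
vertex 2.589 1.922 -2.094
vertex 2.782 1.056 -1.756
vertex 4.03 1.766 -1.98
endloop
endfacet
facet normal -0.763 -0.375 -0.526
outer loop
vertex 2.782 1.056 -1.756
vertex 3.19 1.354 -2.56
vertex 3.383 0.487 -2.222
endloop
endfacet
facet normal 0.351 -0.343 0.871
outer loop
vertex 2.782 1.056 -1.756
vertex 3.383 0.487 -2.222
vertex 4.03 1.766 -1.98
endloop
endfacet
facet normal -0.763 -0.375 -0.527
outer loop
vertex 3.383 0.487 -2.222
vertex 3.19 1.354 -2.56
vertex 3.792 0.785 -3.026
endloop
endfacet
facet normal 0.843 -0.474 0.253
outer loop
vertex 3.383 0.487 -2.222
vertex 3.792 0.785 -3.026
vertex 4.03 1.766 -1.98
endloop
endfacet
facet normal -0.763 -0.375 -0.527
outer loop
vertex 3.792 0.785 -3.026
vertex 3.19 1.354 -2.56
vertex 3.599 1.652 -3.364
endloop
endfacet
facet normal 0.948 0.093 -0.303
outer loop
vertex 3.792 0.785 -3.026
vertex 3.599 1.652 -3.364
vertex 4.03 1.766 -1.98
endloop
endfacet
facet normal -0.727 0.622 -0.290
outer loop
vertex -1.441 1.888 -0.64
vertex -0.295 2.41 -2.395
vertex -2.299 0.421 -1.637
endloop
endfacet
facet normal -0.531 -0.242 0.812
outer loop
vertex -1.165 -0.55 -1.185
vertex -1.441 1.888 -0.64
vertex -2.299 0.421 -1.637
endloop
endfacet
facet normal -0.727 0.622 -0.290
outer loop
vertex -2.299 0.421 -1.637
vertex -0.295 2.41 -2.395
vertex -1.153 0.943 -3.392
endloop
endfacet
facet normal -0.436 -0.744 -0.506
outer loop
vertex -1.153 0.943 -3.392
vertex -1.165 -0.55 -1.185
vertex -2.299 0.421 -1.637
endloop
endfacet
facet normal 0.436 0.744 0.506
outer loop
vertex -1.441 1.888 -0.64
vertex 0.839 1.439 -1.943
vertex -0.295 2.41 -2.395
endloop
endfacet
facet normal -0.531 -0.242 0.812
outer loop
vertex -0.307 0.917 -0.188
vertex -1.441 1.888 -0.64
vertex -1.165 -0.55 -1.185
endloop
endfacet
facet normal 0.436 0.744 0.506
outer loop
vertex -0.307 0.917 -0.188
vertex 0.839 1.439 -1.943
vertex -1.441 1.888 -0.64
endloop
endfacet
facet normal 0.531 0.242 -0.812
outer loop
vertex -0.295 2.41 -2.395
vertex 0.839 1.439 -1.943
vertex -1.153 0.943 -3.392
endloop
endfacet
facet normal -0.436 -0.744 -0.506
outer loop
vertex -0.019 -0.028 -2.94
vertex -1.165 -0.55 -1.185
vertex -1.153 0.943 -3.392
endloop
endfacet
facet normal 0.531 0.242 -0.812
outer loop
vertex -1.153 0.943 -3.392
vertex 0.839 1.439 -1.943
vertex -0.019 -0.028 -2.94
endloop
endfacet
facet normal 0.727 -0.622 0.290
outer loop
vertex -0.019 -0.028 -2.94
vertex -0.307 0.917 -0.188
vertex -1.165 -0.55 -1.185
endloop
endfacet
facet normal 0.727 -0.622 0.290
outer loop
vertex 0.839 1.439 -1.943
vertex -0.307 0.917 -0.188
vertex -0.019 -0.028 -2.94
endloop
endfacet
facet normal 0.242 -0.493 -0.836
outer loop
vertex 0.139 3.979 -3.681
vertex -0.426 3.145 -3.352
vertex -0.888 3.901 -3.932
endloop
endfacet
facet normal -0.083 0.996 0.031
outer loop
vertex 0.139 3.979 -3.681
vertex -0.888 3.901 -3.932
vertex -0.774 3.855 -2.148
endloop
endfacet
facet normal 0.242 -0.493 -0.836
outer loop
vertex -0.888 3.901 -3.932
vertex -0.426 3.145 -3.352
vertex -1.453 3.067 -3.603
endloop
endfacet
facet normal -0.814 0.578 0.067
outer loop
vertex -0.888 3.901 -3.932
vertex -1.453 3.067 -3.603
vertex -0.774 3.855 -2.148
endloop
endfacet
facet normal 0.242 -0.493 -0.836
outer loop
vertex -1.453 3.067 -3.603
vertex -0.426 3.145 -3.352
vertex -0.99 2.31 -3.022
endloop
endfacet
facet normal -0.861 -0.154 0.485
outer loop
vertex -1.453 3.067 -3.603
vertex -0.99 2.31 -3.022
vertex -0.774 3.855 -2.148
endloop
endfacet
facet normal 0.242 -0.494 -0.835
outer loop
vertex -0.99 2.31 -3.022
vertex -0.426 3.145 -3.352
vertex 0.036 2.388 -2.771
endloop
endfacet
facet normal -0.177 -0.466 0.867
outer loop
vertex -0.99 2.31 -3.022
vertex 0.036 2.388 -2.771
vertex -0.774 3.855 -2.148
endloop
endfacet
facet normal 0.242 -0.493 -0.835
outer loop
vertex 0.036 2.388 -2.771
vertex -0.426 3.145 -3.352
vertex 0.601 3.222 -3.1
endloop
endfacet
facet normal 0.554 -0.047 0.831
outer loop
vertex 0.036 2.388 -2.771
vertex 0.601 3.222 -3.1
vertex -0.774 3.855 -2.148
endloop
endfacet
facet normal 0.242 -0.493 -0.835
outer loop
vertex 0.601 3.222 -3.1
vertex -0.426 3.145 -3.352
vertex 0.139 3.979 -3.681
endloop
endfacet
facet normal 0.601 0.684 0.413
outer loop
vertex 0.601 3.222 -3.1
vertex 0.139 3.979 -3.681
vertex -0.774 3.855 -2.148
endloop
endfacet

endsolid


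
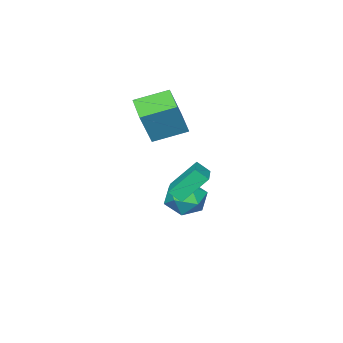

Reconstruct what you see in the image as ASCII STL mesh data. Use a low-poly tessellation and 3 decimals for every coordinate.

solid 
facet normal -0.508 -0.808 0.297
outer loop
vertex -0.564 -3.598 4.769
vertex -1.926 -2.526 5.356
vertex -1.457 -3.716 2.916
endloop
endfacet
facet normal 0.744 -0.585 -0.321
outer loop
vertex -0.614 -2.374 2.424
vertex -0.564 -3.598 4.769
vertex -1.457 -3.716 2.916
endloop
endfacet
facet normal -0.508 -0.809 0.297
outer loop
vertex -1.457 -3.716 2.916
vertex -1.926 -2.526 5.356
vertex -2.819 -2.645 3.504
endloop
endfacet
facet normal -0.433 -0.057 -0.899
outer loop
vertex -2.819 -2.645 3.504
vertex -0.614 -2.374 2.424
vertex -1.457 -3.716 2.916
endloop
endfacet
facet normal 0.433 0.058 0.899
outer loop
vertex -0.564 -3.598 4.769
vertex -1.083 -1.184 4.864
vertex -1.926 -2.526 5.356
endloop
endfacet
facet normal 0.744 -0.585 -0.321
outer loop
vertex 0.279 -2.255 4.276
vertex -0.564 -3.598 4.769
vertex -0.614 -2.374 2.424
endloop
endfacet
facet normal 0.434 0.058 0.899
outer loop
vertex 0.279 -2.255 4.276
vertex -1.083 -1.184 4.864
vertex -0.564 -3.598 4.769
endloop
endfacet
facet normal -0.744 0.585 0.321
outer loop
vertex -1.926 -2.526 5.356
vertex -1.083 -1.184 4.864
vertex -2.819 -2.645 3.504
endloop
endfacet
facet normal -0.433 -0.058 -0.899
outer loop
vertex -1.976 -1.302 3.011
vertex -0.614 -2.374 2.424
vertex -2.819 -2.645 3.504
endloop
endfacet
facet normal -0.744 0.585 0.321
outer loop
vertex -2.819 -2.645 3.504
vertex -1.083 -1.184 4.864
vertex -1.976 -1.302 3.011
endloop
endfacet
facet normal 0.508 0.808 -0.297
outer loop
vertex -1.976 -1.302 3.011
vertex 0.279 -2.255 4.276
vertex -0.614 -2.374 2.424
endloop
endfacet
facet normal 0.508 0.809 -0.296
outer loop
vertex -1.083 -1.184 4.864
vertex 0.279 -2.255 4.276
vertex -1.976 -1.302 3.011
endloop
endfacet
facet normal -0.726 -0.659 -0.197
outer loop
vertex 0.946 0.389 1.105
vertex -0.041 1.087 2.412
vertex 0.613 0.915 0.572
endloop
endfacet
facet normal 0.555 -0.393 -0.734
outer loop
vertex 2.001 2.173 0.948
vertex 0.946 0.389 1.105
vertex 0.613 0.915 0.572
endloop
endfacet
facet normal -0.727 -0.658 -0.197
outer loop
vertex 0.613 0.915 0.572
vertex -0.041 1.087 2.412
vertex -0.374 1.614 1.879
endloop
endfacet
facet normal -0.406 0.642 -0.650
outer loop
vertex -0.374 1.614 1.879
vertex 2.001 2.173 0.948
vertex 0.613 0.915 0.572
endloop
endfacet
facet normal 0.406 -0.642 0.650
outer loop
vertex 0.946 0.389 1.105
vertex 1.347 2.345 2.788
vertex -0.041 1.087 2.412
endloop
endfacet
facet normal 0.554 -0.392 -0.734
outer loop
vertex 2.334 1.646 1.481
vertex 0.946 0.389 1.105
vertex 2.001 2.173 0.948
endloop
endfacet
facet normal 0.406 -0.642 0.650
outer loop
vertex 2.334 1.646 1.481
vertex 1.347 2.345 2.788
vertex 0.946 0.389 1.105
endloop
endfacet
facet normal -0.554 0.392 0.734
outer loop
vertex -0.041 1.087 2.412
vertex 1.347 2.345 2.788
vertex -0.374 1.614 1.879
endloop
endfacet
facet normal -0.406 0.643 -0.650
outer loop
vertex 1.014 2.871 2.255
vertex 2.001 2.173 0.948
vertex -0.374 1.614 1.879
endloop
endfacet
facet normal -0.554 0.393 0.734
outer loop
vertex -0.374 1.614 1.879
vertex 1.347 2.345 2.788
vertex 1.014 2.871 2.255
endloop
endfacet
facet normal 0.726 0.658 0.197
outer loop
vertex 1.014 2.871 2.255
vertex 2.334 1.646 1.481
vertex 2.001 2.173 0.948
endloop
endfacet
facet normal 0.726 0.659 0.196
outer loop
vertex 1.347 2.345 2.788
vertex 2.334 1.646 1.481
vertex 1.014 2.871 2.255
endloop
endfacet
facet normal -0.161 0.835 0.526
outer loop
vertex -1.519 -0.248 -1.265
vertex -2.542 -0.637 -0.961
vertex -1.633 -0.866 -0.319
endloop
endfacet
facet normal 0.535 0.677 0.506
outer loop
vertex -1.519 -0.248 -1.265
vertex -1.633 -0.866 -0.319
vertex -0.751 -1.045 -1.011
endloop
endfacet
facet normal 0.736 0.653 -0.177
outer loop
vertex -1.519 -0.248 -1.265
vertex -0.751 -1.045 -1.011
vertex -1.114 -0.926 -2.081
endloop
endfacet
facet normal 0.165 0.797 -0.580
outer loop
vertex -1.519 -0.248 -1.265
vertex -1.114 -0.926 -2.081
vertex -2.221 -0.673 -2.049
endloop
endfacet
facet normal -0.389 0.910 -0.145
outer loop
vertex -1.519 -0.248 -1.265
vertex -2.221 -0.673 -2.049
vertex -2.542 -0.637 -0.961
endloop
endfacet
facet normal 0.620 0.024 0.784
outer loop
vertex -0.751 -1.045 -1.011
vertex -1.633 -0.866 -0.319
vertex -1.299 -1.927 -0.551
endloop
endfacet
facet normal -0.505 0.281 0.816
outer loop
vertex -1.633 -0.866 -0.319
vertex -2.542 -0.637 -0.961
vertex -2.406 -1.674 -0.519
endloop
endfacet
facet normal -0.875 0.402 -0.271
outer loop
vertex -2.542 -0.637 -0.961
vertex -2.221 -0.673 -2.049
vertex -2.769 -1.555 -1.589
endloop
endfacet
facet normal 0.022 0.220 -0.975
outer loop
vertex -2.221 -0.673 -2.049
vertex -1.114 -0.926 -2.081
vertex -1.887 -1.734 -2.281
endloop
endfacet
facet normal 0.946 -0.013 -0.323
outer loop
vertex -1.114 -0.926 -2.081
vertex -0.751 -1.045 -1.011
vertex -0.978 -1.963 -1.639
endloop
endfacet
facet normal -0.165 -0.797 0.580
outer loop
vertex -2.001 -2.352 -1.335
vertex -1.299 -1.927 -0.551
vertex -2.406 -1.674 -0.519
endloop
endfacet
facet normal -0.736 -0.653 0.177
outer loop
vertex -2.001 -2.352 -1.335
vertex -2.406 -1.674 -0.519
vertex -2.769 -1.555 -1.589
endloop
endfacet
facet normal -0.535 -0.677 -0.506
outer loop
vertex -2.001 -2.352 -1.335
vertex -2.769 -1.555 -1.589
vertex -1.887 -1.734 -2.281
endloop
endfacet
facet normal 0.161 -0.835 -0.526
outer loop
vertex -2.001 -2.352 -1.335
vertex -1.887 -1.734 -2.281
vertex -0.978 -1.963 -1.639
endloop
endfacet
facet normal 0.389 -0.910 0.145
outer loop
vertex -2.001 -2.352 -1.335
vertex -0.978 -1.963 -1.639
vertex -1.299 -1.927 -0.551
endloop
endfacet
facet normal -0.022 -0.220 0.975
outer loop
vertex -2.406 -1.674 -0.519
vertex -1.299 -1.927 -0.551
vertex -1.633 -0.866 -0.319
endloop
endfacet
facet normal -0.946 0.013 0.323
outer loop
vertex -2.769 -1.555 -1.589
vertex -2.406 -1.674 -0.519
vertex -2.542 -0.637 -0.961
endloop
endfacet
facet normal -0.620 -0.024 -0.784
outer loop
vertex -1.887 -1.734 -2.281
vertex -2.769 -1.555 -1.589
vertex -2.221 -0.673 -2.049
endloop
endfacet
facet normal 0.505 -0.281 -0.816
outer loop
vertex -0.978 -1.963 -1.639
vertex -1.887 -1.734 -2.281
vertex -1.114 -0.926 -2.081
endloop
endfacet
facet normal 0.875 -0.402 0.271
outer loop
vertex -1.299 -1.927 -0.551
vertex -0.978 -1.963 -1.639
vertex -0.751 -1.045 -1.011
endloop
endfacet

endsolid


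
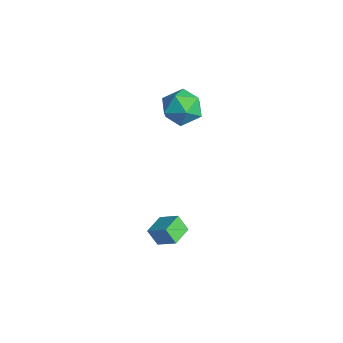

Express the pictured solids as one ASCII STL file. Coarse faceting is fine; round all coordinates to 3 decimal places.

solid 
facet normal -0.433 -0.336 0.836
outer loop
vertex 1.625 -0.538 -2.282
vertex 0.997 0.4 -2.23
vertex 0.787 -1.063 -2.927
endloop
endfacet
facet normal 0.556 -0.830 -0.046
outer loop
vertex 1.203 -0.74 -3.73
vertex 1.625 -0.538 -2.282
vertex 0.787 -1.063 -2.927
endloop
endfacet
facet normal -0.433 -0.336 0.836
outer loop
vertex 0.787 -1.063 -2.927
vertex 0.997 0.4 -2.23
vertex 0.159 -0.125 -2.875
endloop
endfacet
facet normal -0.710 -0.445 -0.547
outer loop
vertex 0.159 -0.125 -2.875
vertex 1.203 -0.74 -3.73
vertex 0.787 -1.063 -2.927
endloop
endfacet
facet normal 0.710 0.445 0.547
outer loop
vertex 1.625 -0.538 -2.282
vertex 1.413 0.723 -3.033
vertex 0.997 0.4 -2.23
endloop
endfacet
facet normal 0.556 -0.830 -0.046
outer loop
vertex 2.041 -0.215 -3.085
vertex 1.625 -0.538 -2.282
vertex 1.203 -0.74 -3.73
endloop
endfacet
facet normal 0.710 0.445 0.547
outer loop
vertex 2.041 -0.215 -3.085
vertex 1.413 0.723 -3.033
vertex 1.625 -0.538 -2.282
endloop
endfacet
facet normal -0.556 0.830 0.046
outer loop
vertex 0.997 0.4 -2.23
vertex 1.413 0.723 -3.033
vertex 0.159 -0.125 -2.875
endloop
endfacet
facet normal -0.710 -0.445 -0.547
outer loop
vertex 0.575 0.198 -3.678
vertex 1.203 -0.74 -3.73
vertex 0.159 -0.125 -2.875
endloop
endfacet
facet normal -0.556 0.830 0.046
outer loop
vertex 0.159 -0.125 -2.875
vertex 1.413 0.723 -3.033
vertex 0.575 0.198 -3.678
endloop
endfacet
facet normal 0.433 0.336 -0.836
outer loop
vertex 0.575 0.198 -3.678
vertex 2.041 -0.215 -3.085
vertex 1.203 -0.74 -3.73
endloop
endfacet
facet normal 0.433 0.336 -0.836
outer loop
vertex 1.413 0.723 -3.033
vertex 2.041 -0.215 -3.085
vertex 0.575 0.198 -3.678
endloop
endfacet
facet normal -0.233 0.837 0.494
outer loop
vertex -1.917 2.918 2.832
vertex -2.412 2.324 3.605
vertex -1.349 2.565 3.698
endloop
endfacet
facet normal 0.375 0.918 0.128
outer loop
vertex -1.917 2.918 2.832
vertex -1.349 2.565 3.698
vertex -0.906 2.524 2.699
endloop
endfacet
facet normal 0.236 0.794 -0.561
outer loop
vertex -1.917 2.918 2.832
vertex -0.906 2.524 2.699
vertex -1.694 2.257 1.99
endloop
endfacet
facet normal -0.458 0.636 -0.621
outer loop
vertex -1.917 2.918 2.832
vertex -1.694 2.257 1.99
vertex -2.625 2.133 2.55
endloop
endfacet
facet normal -0.748 0.663 0.031
outer loop
vertex -1.917 2.918 2.832
vertex -2.625 2.133 2.55
vertex -2.412 2.324 3.605
endloop
endfacet
facet normal 0.835 0.422 0.353
outer loop
vertex -0.906 2.524 2.699
vertex -1.349 2.565 3.698
vertex -0.775 1.687 3.39
endloop
endfacet
facet normal -0.149 0.291 0.945
outer loop
vertex -1.349 2.565 3.698
vertex -2.412 2.324 3.605
vertex -1.706 1.563 3.95
endloop
endfacet
facet normal -0.980 0.009 0.196
outer loop
vertex -2.412 2.324 3.605
vertex -2.625 2.133 2.55
vertex -2.494 1.296 3.241
endloop
endfacet
facet normal -0.512 -0.034 -0.858
outer loop
vertex -2.625 2.133 2.55
vertex -1.694 2.257 1.99
vertex -2.051 1.255 2.242
endloop
endfacet
facet normal 0.610 0.221 -0.761
outer loop
vertex -1.694 2.257 1.99
vertex -0.906 2.524 2.699
vertex -0.988 1.496 2.335
endloop
endfacet
facet normal 0.458 -0.636 0.621
outer loop
vertex -1.483 0.902 3.108
vertex -0.775 1.687 3.39
vertex -1.706 1.563 3.95
endloop
endfacet
facet normal -0.236 -0.794 0.561
outer loop
vertex -1.483 0.902 3.108
vertex -1.706 1.563 3.95
vertex -2.494 1.296 3.241
endloop
endfacet
facet normal -0.375 -0.918 -0.128
outer loop
vertex -1.483 0.902 3.108
vertex -2.494 1.296 3.241
vertex -2.051 1.255 2.242
endloop
endfacet
facet normal 0.233 -0.837 -0.494
outer loop
vertex -1.483 0.902 3.108
vertex -2.051 1.255 2.242
vertex -0.988 1.496 2.335
endloop
endfacet
facet normal 0.748 -0.663 -0.031
outer loop
vertex -1.483 0.902 3.108
vertex -0.988 1.496 2.335
vertex -0.775 1.687 3.39
endloop
endfacet
facet normal 0.512 0.034 0.858
outer loop
vertex -1.706 1.563 3.95
vertex -0.775 1.687 3.39
vertex -1.349 2.565 3.698
endloop
endfacet
facet normal -0.610 -0.221 0.761
outer loop
vertex -2.494 1.296 3.241
vertex -1.706 1.563 3.95
vertex -2.412 2.324 3.605
endloop
endfacet
facet normal -0.835 -0.422 -0.353
outer loop
vertex -2.051 1.255 2.242
vertex -2.494 1.296 3.241
vertex -2.625 2.133 2.55
endloop
endfacet
facet normal 0.149 -0.291 -0.945
outer loop
vertex -0.988 1.496 2.335
vertex -2.051 1.255 2.242
vertex -1.694 2.257 1.99
endloop
endfacet
facet normal 0.980 -0.009 -0.196
outer loop
vertex -0.775 1.687 3.39
vertex -0.988 1.496 2.335
vertex -0.906 2.524 2.699
endloop
endfacet

endsolid


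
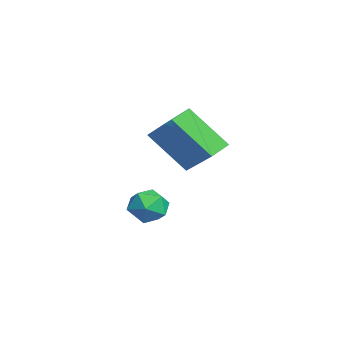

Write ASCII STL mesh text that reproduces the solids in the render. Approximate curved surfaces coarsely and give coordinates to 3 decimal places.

solid 
facet normal -0.574 0.733 0.365
outer loop
vertex 3.815 0.718 1.258
vertex 4.482 2.004 -0.276
vertex 2.161 0.056 -0.016
endloop
endfacet
facet normal -0.316 -0.609 0.727
outer loop
vertex 2.678 -0.604 -0.344
vertex 3.815 0.718 1.258
vertex 2.161 0.056 -0.016
endloop
endfacet
facet normal -0.574 0.733 0.364
outer loop
vertex 2.161 0.056 -0.016
vertex 4.482 2.004 -0.276
vertex 2.828 1.341 -1.55
endloop
endfacet
facet normal -0.755 -0.302 -0.582
outer loop
vertex 2.828 1.341 -1.55
vertex 2.678 -0.604 -0.344
vertex 2.161 0.056 -0.016
endloop
endfacet
facet normal 0.755 0.302 0.582
outer loop
vertex 3.815 0.718 1.258
vertex 4.999 1.344 -0.604
vertex 4.482 2.004 -0.276
endloop
endfacet
facet normal -0.316 -0.610 0.727
outer loop
vertex 4.332 0.059 0.93
vertex 3.815 0.718 1.258
vertex 2.678 -0.604 -0.344
endloop
endfacet
facet normal 0.755 0.303 0.582
outer loop
vertex 4.332 0.059 0.93
vertex 4.999 1.344 -0.604
vertex 3.815 0.718 1.258
endloop
endfacet
facet normal 0.316 0.609 -0.727
outer loop
vertex 4.482 2.004 -0.276
vertex 4.999 1.344 -0.604
vertex 2.828 1.341 -1.55
endloop
endfacet
facet normal -0.755 -0.303 -0.582
outer loop
vertex 3.345 0.682 -1.878
vertex 2.678 -0.604 -0.344
vertex 2.828 1.341 -1.55
endloop
endfacet
facet normal 0.316 0.610 -0.727
outer loop
vertex 2.828 1.341 -1.55
vertex 4.999 1.344 -0.604
vertex 3.345 0.682 -1.878
endloop
endfacet
facet normal 0.575 -0.733 -0.365
outer loop
vertex 3.345 0.682 -1.878
vertex 4.332 0.059 0.93
vertex 2.678 -0.604 -0.344
endloop
endfacet
facet normal 0.574 -0.733 -0.364
outer loop
vertex 4.999 1.344 -0.604
vertex 4.332 0.059 0.93
vertex 3.345 0.682 -1.878
endloop
endfacet
facet normal -0.016 0.149 0.989
outer loop
vertex 2.903 -0.126 -3.274
vertex 2.076 -0.367 -3.251
vertex 2.698 -0.955 -3.152
endloop
endfacet
facet normal 0.634 -0.043 0.772
outer loop
vertex 2.903 -0.126 -3.274
vertex 2.698 -0.955 -3.152
vertex 3.35 -0.744 -3.676
endloop
endfacet
facet normal 0.855 0.432 0.286
outer loop
vertex 2.903 -0.126 -3.274
vertex 3.35 -0.744 -3.676
vertex 3.129 -0.026 -4.1
endloop
endfacet
facet normal 0.340 0.918 0.204
outer loop
vertex 2.903 -0.126 -3.274
vertex 3.129 -0.026 -4.1
vertex 2.342 0.207 -3.837
endloop
endfacet
facet normal -0.199 0.744 0.638
outer loop
vertex 2.903 -0.126 -3.274
vertex 2.342 0.207 -3.837
vertex 2.076 -0.367 -3.251
endloop
endfacet
facet normal 0.581 -0.679 0.450
outer loop
vertex 3.35 -0.744 -3.676
vertex 2.698 -0.955 -3.152
vertex 2.798 -1.367 -3.903
endloop
endfacet
facet normal -0.474 -0.366 0.801
outer loop
vertex 2.698 -0.955 -3.152
vertex 2.076 -0.367 -3.251
vertex 2.011 -1.134 -3.64
endloop
endfacet
facet normal -0.768 0.595 0.234
outer loop
vertex 2.076 -0.367 -3.251
vertex 2.342 0.207 -3.837
vertex 1.79 -0.416 -4.064
endloop
endfacet
facet normal 0.104 0.878 -0.468
outer loop
vertex 2.342 0.207 -3.837
vertex 3.129 -0.026 -4.1
vertex 2.442 -0.205 -4.588
endloop
endfacet
facet normal 0.938 0.091 -0.335
outer loop
vertex 3.129 -0.026 -4.1
vertex 3.35 -0.744 -3.676
vertex 3.064 -0.793 -4.489
endloop
endfacet
facet normal -0.340 -0.918 -0.204
outer loop
vertex 2.237 -1.034 -4.466
vertex 2.798 -1.367 -3.903
vertex 2.011 -1.134 -3.64
endloop
endfacet
facet normal -0.855 -0.432 -0.286
outer loop
vertex 2.237 -1.034 -4.466
vertex 2.011 -1.134 -3.64
vertex 1.79 -0.416 -4.064
endloop
endfacet
facet normal -0.634 0.043 -0.772
outer loop
vertex 2.237 -1.034 -4.466
vertex 1.79 -0.416 -4.064
vertex 2.442 -0.205 -4.588
endloop
endfacet
facet normal 0.016 -0.149 -0.989
outer loop
vertex 2.237 -1.034 -4.466
vertex 2.442 -0.205 -4.588
vertex 3.064 -0.793 -4.489
endloop
endfacet
facet normal 0.199 -0.744 -0.638
outer loop
vertex 2.237 -1.034 -4.466
vertex 3.064 -0.793 -4.489
vertex 2.798 -1.367 -3.903
endloop
endfacet
facet normal -0.104 -0.878 0.468
outer loop
vertex 2.011 -1.134 -3.64
vertex 2.798 -1.367 -3.903
vertex 2.698 -0.955 -3.152
endloop
endfacet
facet normal -0.938 -0.091 0.335
outer loop
vertex 1.79 -0.416 -4.064
vertex 2.011 -1.134 -3.64
vertex 2.076 -0.367 -3.251
endloop
endfacet
facet normal -0.581 0.679 -0.450
outer loop
vertex 2.442 -0.205 -4.588
vertex 1.79 -0.416 -4.064
vertex 2.342 0.207 -3.837
endloop
endfacet
facet normal 0.474 0.366 -0.801
outer loop
vertex 3.064 -0.793 -4.489
vertex 2.442 -0.205 -4.588
vertex 3.129 -0.026 -4.1
endloop
endfacet
facet normal 0.768 -0.595 -0.234
outer loop
vertex 2.798 -1.367 -3.903
vertex 3.064 -0.793 -4.489
vertex 3.35 -0.744 -3.676
endloop
endfacet

endsolid


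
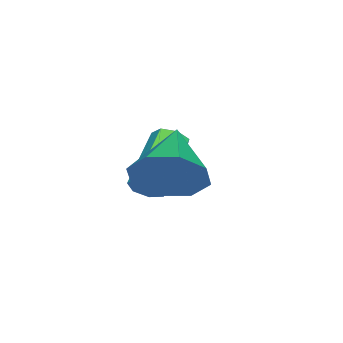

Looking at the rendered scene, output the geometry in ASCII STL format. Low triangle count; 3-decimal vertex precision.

solid 
facet normal 0.871 0.046 -0.489
outer loop
vertex 2.737 -0.7 -2.831
vertex 2.476 -0.514 -3.278
vertex 2.694 -0.226 -2.863
endloop
endfacet
facet normal 0.482 0.102 0.870
outer loop
vertex 2.737 -0.7 -2.831
vertex 2.694 -0.226 -2.863
vertex 0.924 -0.792 -1.815
endloop
endfacet
facet normal 0.483 0.101 0.870
outer loop
vertex 0.924 -0.792 -1.815
vertex 2.694 -0.226 -2.863
vertex 0.882 -0.318 -1.847
endloop
endfacet
facet normal -0.871 -0.044 0.488
outer loop
vertex 0.924 -0.792 -1.815
vertex 0.882 -0.318 -1.847
vertex 0.664 -0.606 -2.262
endloop
endfacet
facet normal 0.872 0.043 -0.488
outer loop
vertex 2.694 -0.226 -2.863
vertex 2.476 -0.514 -3.278
vertex 2.488 0.031 -3.208
endloop
endfacet
facet normal 0.231 0.841 0.489
outer loop
vertex 2.694 -0.226 -2.863
vertex 2.488 0.031 -3.208
vertex 0.882 -0.318 -1.847
endloop
endfacet
facet normal 0.231 0.842 0.488
outer loop
vertex 0.882 -0.318 -1.847
vertex 2.488 0.031 -3.208
vertex 0.675 -0.061 -2.192
endloop
endfacet
facet normal -0.871 -0.045 0.489
outer loop
vertex 0.882 -0.318 -1.847
vertex 0.675 -0.061 -2.192
vertex 0.664 -0.606 -2.262
endloop
endfacet
facet normal 0.872 0.043 -0.488
outer loop
vertex 2.488 0.031 -3.208
vertex 2.476 -0.514 -3.278
vertex 2.273 -0.122 -3.606
endloop
endfacet
facet normal -0.193 0.946 -0.259
outer loop
vertex 2.488 0.031 -3.208
vertex 2.273 -0.122 -3.606
vertex 0.675 -0.061 -2.192
endloop
endfacet
facet normal -0.193 0.946 -0.259
outer loop
vertex 0.675 -0.061 -2.192
vertex 2.273 -0.122 -3.606
vertex 0.46 -0.214 -2.59
endloop
endfacet
facet normal -0.872 -0.045 0.488
outer loop
vertex 0.675 -0.061 -2.192
vertex 0.46 -0.214 -2.59
vertex 0.664 -0.606 -2.262
endloop
endfacet
facet normal 0.872 0.043 -0.488
outer loop
vertex 2.273 -0.122 -3.606
vertex 2.476 -0.514 -3.278
vertex 2.211 -0.571 -3.756
endloop
endfacet
facet normal -0.473 0.337 -0.814
outer loop
vertex 2.273 -0.122 -3.606
vertex 2.211 -0.571 -3.756
vertex 0.46 -0.214 -2.59
endloop
endfacet
facet normal -0.473 0.337 -0.814
outer loop
vertex 0.46 -0.214 -2.59
vertex 2.211 -0.571 -3.756
vertex 0.398 -0.663 -2.74
endloop
endfacet
facet normal -0.871 -0.043 0.490
outer loop
vertex 0.46 -0.214 -2.59
vertex 0.398 -0.663 -2.74
vertex 0.664 -0.606 -2.262
endloop
endfacet
facet normal 0.871 0.045 -0.488
outer loop
vertex 2.211 -0.571 -3.756
vertex 2.476 -0.514 -3.278
vertex 2.349 -0.977 -3.547
endloop
endfacet
facet normal -0.396 -0.523 -0.755
outer loop
vertex 2.211 -0.571 -3.756
vertex 2.349 -0.977 -3.547
vertex 0.398 -0.663 -2.74
endloop
endfacet
facet normal -0.396 -0.523 -0.755
outer loop
vertex 0.398 -0.663 -2.74
vertex 2.349 -0.977 -3.547
vertex 0.536 -1.069 -2.531
endloop
endfacet
facet normal -0.871 -0.044 0.490
outer loop
vertex 0.398 -0.663 -2.74
vertex 0.536 -1.069 -2.531
vertex 0.664 -0.606 -2.262
endloop
endfacet
facet normal 0.871 0.045 -0.489
outer loop
vertex 2.349 -0.977 -3.547
vertex 2.476 -0.514 -3.278
vertex 2.583 -1.034 -3.135
endloop
endfacet
facet normal -0.020 -0.992 -0.126
outer loop
vertex 2.349 -0.977 -3.547
vertex 2.583 -1.034 -3.135
vertex 0.536 -1.069 -2.531
endloop
endfacet
facet normal -0.020 -0.992 -0.126
outer loop
vertex 0.536 -1.069 -2.531
vertex 2.583 -1.034 -3.135
vertex 0.77 -1.126 -2.119
endloop
endfacet
facet normal -0.871 -0.043 0.489
outer loop
vertex 0.536 -1.069 -2.531
vertex 0.77 -1.126 -2.119
vertex 0.664 -0.606 -2.262
endloop
endfacet
facet normal 0.871 0.044 -0.490
outer loop
vertex 2.583 -1.034 -3.135
vertex 2.476 -0.514 -3.278
vertex 2.737 -0.7 -2.831
endloop
endfacet
facet normal 0.370 -0.713 0.596
outer loop
vertex 2.583 -1.034 -3.135
vertex 2.737 -0.7 -2.831
vertex 0.77 -1.126 -2.119
endloop
endfacet
facet normal 0.370 -0.713 0.596
outer loop
vertex 0.77 -1.126 -2.119
vertex 2.737 -0.7 -2.831
vertex 0.924 -0.792 -1.815
endloop
endfacet
facet normal -0.871 -0.043 0.489
outer loop
vertex 0.77 -1.126 -2.119
vertex 0.924 -0.792 -1.815
vertex 0.664 -0.606 -2.262
endloop
endfacet
facet normal 0.873 0.255 -0.416
outer loop
vertex 4.736 0.47 -0.796
vertex 4.208 0.854 -1.669
vertex 4.537 1.276 -0.719
endloop
endfacet
facet normal -0.029 -0.102 0.994
outer loop
vertex 4.736 0.47 -0.796
vertex 4.537 1.276 -0.719
vertex 2.532 0.366 -0.871
endloop
endfacet
facet normal 0.874 0.254 -0.415
outer loop
vertex 4.537 1.276 -0.719
vertex 4.208 0.854 -1.669
vertex 4.146 1.836 -1.199
endloop
endfacet
facet normal -0.288 0.499 0.817
outer loop
vertex 4.537 1.276 -0.719
vertex 4.146 1.836 -1.199
vertex 2.532 0.366 -0.871
endloop
endfacet
facet normal 0.873 0.254 -0.416
outer loop
vertex 4.146 1.836 -1.199
vertex 4.208 0.854 -1.669
vertex 3.791 1.82 -1.954
endloop
endfacet
facet normal -0.616 0.738 0.274
outer loop
vertex 4.146 1.836 -1.199
vertex 3.791 1.82 -1.954
vertex 2.532 0.366 -0.871
endloop
endfacet
facet normal 0.873 0.255 -0.415
outer loop
vertex 3.791 1.82 -1.954
vertex 4.208 0.854 -1.669
vertex 3.681 1.239 -2.542
endloop
endfacet
facet normal -0.821 0.475 -0.316
outer loop
vertex 3.791 1.82 -1.954
vertex 3.681 1.239 -2.542
vertex 2.532 0.366 -0.871
endloop
endfacet
facet normal 0.873 0.254 -0.415
outer loop
vertex 3.681 1.239 -2.542
vertex 4.208 0.854 -1.669
vertex 3.88 0.432 -2.618
endloop
endfacet
facet normal -0.782 -0.136 -0.608
outer loop
vertex 3.681 1.239 -2.542
vertex 3.88 0.432 -2.618
vertex 2.532 0.366 -0.871
endloop
endfacet
facet normal 0.873 0.255 -0.415
outer loop
vertex 3.88 0.432 -2.618
vertex 4.208 0.854 -1.669
vertex 4.271 -0.127 -2.139
endloop
endfacet
facet normal -0.523 -0.735 -0.431
outer loop
vertex 3.88 0.432 -2.618
vertex 4.271 -0.127 -2.139
vertex 2.532 0.366 -0.871
endloop
endfacet
facet normal 0.874 0.255 -0.415
outer loop
vertex 4.271 -0.127 -2.139
vertex 4.208 0.854 -1.669
vertex 4.625 -0.112 -1.384
endloop
endfacet
facet normal -0.195 -0.974 0.111
outer loop
vertex 4.271 -0.127 -2.139
vertex 4.625 -0.112 -1.384
vertex 2.532 0.366 -0.871
endloop
endfacet
facet normal 0.873 0.254 -0.416
outer loop
vertex 4.625 -0.112 -1.384
vertex 4.208 0.854 -1.669
vertex 4.736 0.47 -0.796
endloop
endfacet
facet normal 0.010 -0.712 0.703
outer loop
vertex 4.625 -0.112 -1.384
vertex 4.736 0.47 -0.796
vertex 2.532 0.366 -0.871
endloop
endfacet

endsolid


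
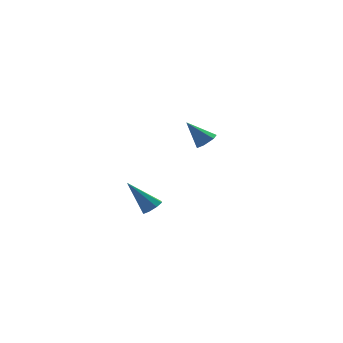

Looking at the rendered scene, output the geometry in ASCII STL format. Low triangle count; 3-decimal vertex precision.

solid 
facet normal 0.530 -0.350 -0.772
outer loop
vertex -1.262 -3.122 0.127
vertex -1.592 -2.907 -0.197
vertex -1.161 -2.757 0.031
endloop
endfacet
facet normal 0.630 0.030 0.776
outer loop
vertex -1.262 -3.122 0.127
vertex -1.161 -2.757 0.031
vertex -2.468 -2.333 1.077
endloop
endfacet
facet normal 0.530 -0.348 -0.773
outer loop
vertex -1.161 -2.757 0.031
vertex -1.592 -2.907 -0.197
vertex -1.313 -2.48 -0.198
endloop
endfacet
facet normal 0.578 0.685 0.444
outer loop
vertex -1.161 -2.757 0.031
vertex -1.313 -2.48 -0.198
vertex -2.468 -2.333 1.077
endloop
endfacet
facet normal 0.531 -0.349 -0.772
outer loop
vertex -1.313 -2.48 -0.198
vertex -1.592 -2.907 -0.197
vertex -1.628 -2.453 -0.427
endloop
endfacet
facet normal 0.102 0.995 -0.023
outer loop
vertex -1.313 -2.48 -0.198
vertex -1.628 -2.453 -0.427
vertex -2.468 -2.333 1.077
endloop
endfacet
facet normal 0.531 -0.349 -0.772
outer loop
vertex -1.628 -2.453 -0.427
vertex -1.592 -2.907 -0.197
vertex -1.922 -2.692 -0.521
endloop
endfacet
facet normal -0.520 0.778 -0.352
outer loop
vertex -1.628 -2.453 -0.427
vertex -1.922 -2.692 -0.521
vertex -2.468 -2.333 1.077
endloop
endfacet
facet normal 0.532 -0.347 -0.772
outer loop
vertex -1.922 -2.692 -0.521
vertex -1.592 -2.907 -0.197
vertex -2.022 -3.057 -0.426
endloop
endfacet
facet normal -0.922 0.161 -0.351
outer loop
vertex -1.922 -2.692 -0.521
vertex -2.022 -3.057 -0.426
vertex -2.468 -2.333 1.077
endloop
endfacet
facet normal 0.532 -0.348 -0.772
outer loop
vertex -2.022 -3.057 -0.426
vertex -1.592 -2.907 -0.197
vertex -1.871 -3.334 -0.197
endloop
endfacet
facet normal -0.870 -0.492 -0.021
outer loop
vertex -2.022 -3.057 -0.426
vertex -1.871 -3.334 -0.197
vertex -2.468 -2.333 1.077
endloop
endfacet
facet normal 0.531 -0.347 -0.773
outer loop
vertex -1.871 -3.334 -0.197
vertex -1.592 -2.907 -0.197
vertex -1.555 -3.361 0.032
endloop
endfacet
facet normal -0.393 -0.804 0.447
outer loop
vertex -1.871 -3.334 -0.197
vertex -1.555 -3.361 0.032
vertex -2.468 -2.333 1.077
endloop
endfacet
facet normal 0.533 -0.346 -0.772
outer loop
vertex -1.555 -3.361 0.032
vertex -1.592 -2.907 -0.197
vertex -1.262 -3.122 0.127
endloop
endfacet
facet normal 0.227 -0.587 0.777
outer loop
vertex -1.555 -3.361 0.032
vertex -1.262 -3.122 0.127
vertex -2.468 -2.333 1.077
endloop
endfacet
facet normal 0.547 -0.358 -0.757
outer loop
vertex 3.427 3.242 0.844
vertex 2.958 3.207 0.522
vertex 3.269 3.684 0.521
endloop
endfacet
facet normal 0.567 0.609 0.556
outer loop
vertex 3.427 3.242 0.844
vertex 3.269 3.684 0.521
vertex 2.182 3.713 1.598
endloop
endfacet
facet normal 0.546 -0.357 -0.758
outer loop
vertex 3.269 3.684 0.521
vertex 2.958 3.207 0.522
vertex 2.8 3.649 0.2
endloop
endfacet
facet normal -0.033 0.998 -0.060
outer loop
vertex 3.269 3.684 0.521
vertex 2.8 3.649 0.2
vertex 2.182 3.713 1.598
endloop
endfacet
facet normal 0.547 -0.356 -0.757
outer loop
vertex 2.8 3.649 0.2
vertex 2.958 3.207 0.522
vertex 2.489 3.171 0.2
endloop
endfacet
facet normal -0.779 0.507 -0.368
outer loop
vertex 2.8 3.649 0.2
vertex 2.489 3.171 0.2
vertex 2.182 3.713 1.598
endloop
endfacet
facet normal 0.547 -0.358 -0.757
outer loop
vertex 2.489 3.171 0.2
vertex 2.958 3.207 0.522
vertex 2.647 2.729 0.523
endloop
endfacet
facet normal -0.926 -0.374 -0.058
outer loop
vertex 2.489 3.171 0.2
vertex 2.647 2.729 0.523
vertex 2.182 3.713 1.598
endloop
endfacet
facet normal 0.547 -0.357 -0.757
outer loop
vertex 2.647 2.729 0.523
vertex 2.958 3.207 0.522
vertex 3.116 2.764 0.845
endloop
endfacet
facet normal -0.326 -0.763 0.558
outer loop
vertex 2.647 2.729 0.523
vertex 3.116 2.764 0.845
vertex 2.182 3.713 1.598
endloop
endfacet
facet normal 0.547 -0.357 -0.757
outer loop
vertex 3.116 2.764 0.845
vertex 2.958 3.207 0.522
vertex 3.427 3.242 0.844
endloop
endfacet
facet normal 0.421 -0.272 0.865
outer loop
vertex 3.116 2.764 0.845
vertex 3.427 3.242 0.844
vertex 2.182 3.713 1.598
endloop
endfacet

endsolid


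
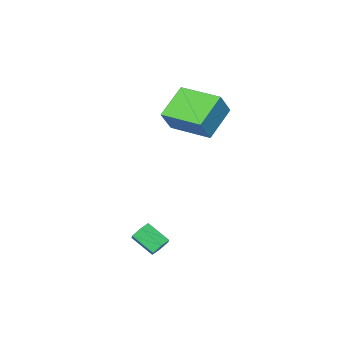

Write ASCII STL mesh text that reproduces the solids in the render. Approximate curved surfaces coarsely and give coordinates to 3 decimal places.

solid 
facet normal -0.221 0.824 -0.522
outer loop
vertex 2.626 2.359 -2.579
vertex 2.4 2.043 -2.982
vertex 2.082 2.226 -2.559
endloop
endfacet
facet normal -0.095 0.515 0.852
outer loop
vertex 2.626 2.359 -2.579
vertex 2.082 2.226 -2.559
vertex 2.906 1.313 -1.915
endloop
endfacet
facet normal -0.094 0.516 0.852
outer loop
vertex 2.906 1.313 -1.915
vertex 2.082 2.226 -2.559
vertex 2.363 1.181 -1.895
endloop
endfacet
facet normal 0.219 -0.824 0.523
outer loop
vertex 2.906 1.313 -1.915
vertex 2.363 1.181 -1.895
vertex 2.68 0.997 -2.318
endloop
endfacet
facet normal -0.221 0.823 -0.523
outer loop
vertex 2.082 2.226 -2.559
vertex 2.4 2.043 -2.982
vertex 1.856 1.91 -2.961
endloop
endfacet
facet normal -0.887 0.052 0.458
outer loop
vertex 2.082 2.226 -2.559
vertex 1.856 1.91 -2.961
vertex 2.363 1.181 -1.895
endloop
endfacet
facet normal -0.888 0.051 0.457
outer loop
vertex 2.363 1.181 -1.895
vertex 1.856 1.91 -2.961
vertex 2.137 0.864 -2.298
endloop
endfacet
facet normal 0.221 -0.823 0.523
outer loop
vertex 2.363 1.181 -1.895
vertex 2.137 0.864 -2.298
vertex 2.68 0.997 -2.318
endloop
endfacet
facet normal -0.222 0.824 -0.522
outer loop
vertex 1.856 1.91 -2.961
vertex 2.4 2.043 -2.982
vertex 2.174 1.727 -3.385
endloop
endfacet
facet normal -0.793 -0.463 -0.395
outer loop
vertex 1.856 1.91 -2.961
vertex 2.174 1.727 -3.385
vertex 2.137 0.864 -2.298
endloop
endfacet
facet normal -0.794 -0.463 -0.395
outer loop
vertex 2.137 0.864 -2.298
vertex 2.174 1.727 -3.385
vertex 2.454 0.681 -2.721
endloop
endfacet
facet normal 0.221 -0.824 0.522
outer loop
vertex 2.137 0.864 -2.298
vertex 2.454 0.681 -2.721
vertex 2.68 0.997 -2.318
endloop
endfacet
facet normal -0.219 0.824 -0.523
outer loop
vertex 2.174 1.727 -3.385
vertex 2.4 2.043 -2.982
vertex 2.717 1.859 -3.405
endloop
endfacet
facet normal 0.094 -0.516 -0.852
outer loop
vertex 2.174 1.727 -3.385
vertex 2.717 1.859 -3.405
vertex 2.454 0.681 -2.721
endloop
endfacet
facet normal 0.095 -0.516 -0.852
outer loop
vertex 2.454 0.681 -2.721
vertex 2.717 1.859 -3.405
vertex 2.998 0.814 -2.741
endloop
endfacet
facet normal 0.221 -0.824 0.522
outer loop
vertex 2.454 0.681 -2.721
vertex 2.998 0.814 -2.741
vertex 2.68 0.997 -2.318
endloop
endfacet
facet normal -0.221 0.823 -0.523
outer loop
vertex 2.717 1.859 -3.405
vertex 2.4 2.043 -2.982
vertex 2.943 2.176 -3.002
endloop
endfacet
facet normal 0.888 -0.052 -0.457
outer loop
vertex 2.717 1.859 -3.405
vertex 2.943 2.176 -3.002
vertex 2.998 0.814 -2.741
endloop
endfacet
facet normal 0.887 -0.052 -0.458
outer loop
vertex 2.998 0.814 -2.741
vertex 2.943 2.176 -3.002
vertex 3.224 1.13 -2.339
endloop
endfacet
facet normal 0.221 -0.823 0.523
outer loop
vertex 2.998 0.814 -2.741
vertex 3.224 1.13 -2.339
vertex 2.68 0.997 -2.318
endloop
endfacet
facet normal -0.221 0.824 -0.522
outer loop
vertex 2.943 2.176 -3.002
vertex 2.4 2.043 -2.982
vertex 2.626 2.359 -2.579
endloop
endfacet
facet normal 0.794 0.463 0.394
outer loop
vertex 2.943 2.176 -3.002
vertex 2.626 2.359 -2.579
vertex 3.224 1.13 -2.339
endloop
endfacet
facet normal 0.793 0.463 0.395
outer loop
vertex 3.224 1.13 -2.339
vertex 2.626 2.359 -2.579
vertex 2.906 1.313 -1.915
endloop
endfacet
facet normal 0.222 -0.824 0.522
outer loop
vertex 3.224 1.13 -2.339
vertex 2.906 1.313 -1.915
vertex 2.68 0.997 -2.318
endloop
endfacet
facet normal -0.826 -0.228 0.516
outer loop
vertex -2.957 -2.777 2.854
vertex -3.484 -0.673 2.94
vertex -3.67 -2.906 1.656
endloop
endfacet
facet normal 0.242 -0.969 -0.040
outer loop
vertex -2.076 -2.467 0.66
vertex -2.957 -2.777 2.854
vertex -3.67 -2.906 1.656
endloop
endfacet
facet normal -0.826 -0.228 0.516
outer loop
vertex -3.67 -2.906 1.656
vertex -3.484 -0.673 2.94
vertex -4.197 -0.803 1.741
endloop
endfacet
facet normal -0.509 -0.093 -0.856
outer loop
vertex -4.197 -0.803 1.741
vertex -2.076 -2.467 0.66
vertex -3.67 -2.906 1.656
endloop
endfacet
facet normal 0.509 0.093 0.856
outer loop
vertex -2.957 -2.777 2.854
vertex -1.89 -0.234 1.944
vertex -3.484 -0.673 2.94
endloop
endfacet
facet normal 0.243 -0.969 -0.039
outer loop
vertex -1.363 -2.337 1.859
vertex -2.957 -2.777 2.854
vertex -2.076 -2.467 0.66
endloop
endfacet
facet normal 0.509 0.093 0.856
outer loop
vertex -1.363 -2.337 1.859
vertex -1.89 -0.234 1.944
vertex -2.957 -2.777 2.854
endloop
endfacet
facet normal -0.243 0.969 0.039
outer loop
vertex -3.484 -0.673 2.94
vertex -1.89 -0.234 1.944
vertex -4.197 -0.803 1.741
endloop
endfacet
facet normal -0.509 -0.092 -0.856
outer loop
vertex -2.603 -0.363 0.746
vertex -2.076 -2.467 0.66
vertex -4.197 -0.803 1.741
endloop
endfacet
facet normal -0.243 0.969 0.040
outer loop
vertex -4.197 -0.803 1.741
vertex -1.89 -0.234 1.944
vertex -2.603 -0.363 0.746
endloop
endfacet
facet normal 0.826 0.228 -0.516
outer loop
vertex -2.603 -0.363 0.746
vertex -1.363 -2.337 1.859
vertex -2.076 -2.467 0.66
endloop
endfacet
facet normal 0.826 0.228 -0.516
outer loop
vertex -1.89 -0.234 1.944
vertex -1.363 -2.337 1.859
vertex -2.603 -0.363 0.746
endloop
endfacet

endsolid
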